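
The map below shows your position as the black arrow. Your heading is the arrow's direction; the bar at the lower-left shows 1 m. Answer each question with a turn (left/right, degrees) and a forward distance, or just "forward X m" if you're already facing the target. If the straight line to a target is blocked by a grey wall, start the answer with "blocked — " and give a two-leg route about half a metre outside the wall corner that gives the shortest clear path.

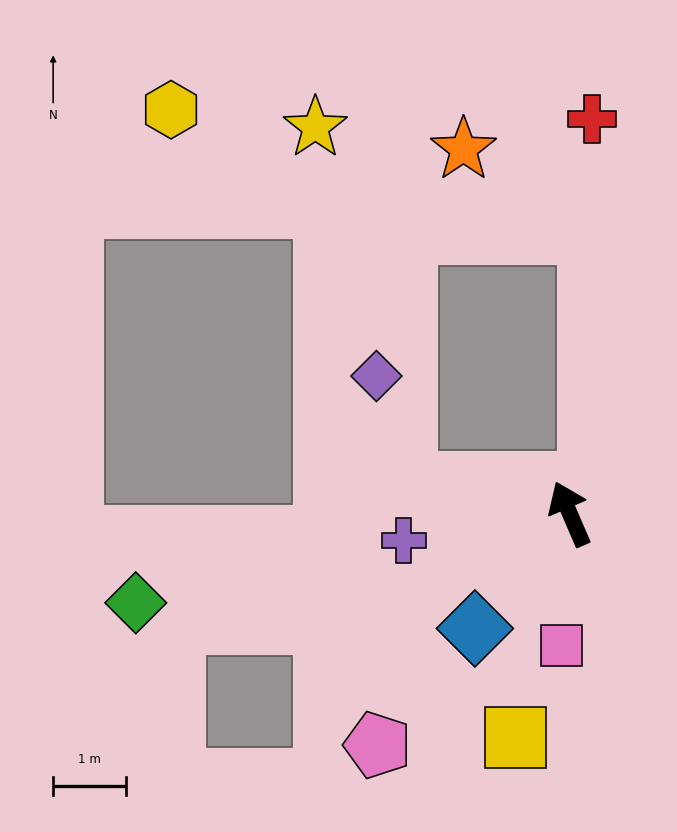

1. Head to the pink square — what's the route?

turn left 153°, forward 1.8 m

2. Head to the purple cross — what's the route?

turn left 76°, forward 2.3 m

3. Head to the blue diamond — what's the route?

turn left 117°, forward 2.0 m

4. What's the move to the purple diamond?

blocked — turn left 56°, forward 2.3 m, then turn right 64°, forward 1.5 m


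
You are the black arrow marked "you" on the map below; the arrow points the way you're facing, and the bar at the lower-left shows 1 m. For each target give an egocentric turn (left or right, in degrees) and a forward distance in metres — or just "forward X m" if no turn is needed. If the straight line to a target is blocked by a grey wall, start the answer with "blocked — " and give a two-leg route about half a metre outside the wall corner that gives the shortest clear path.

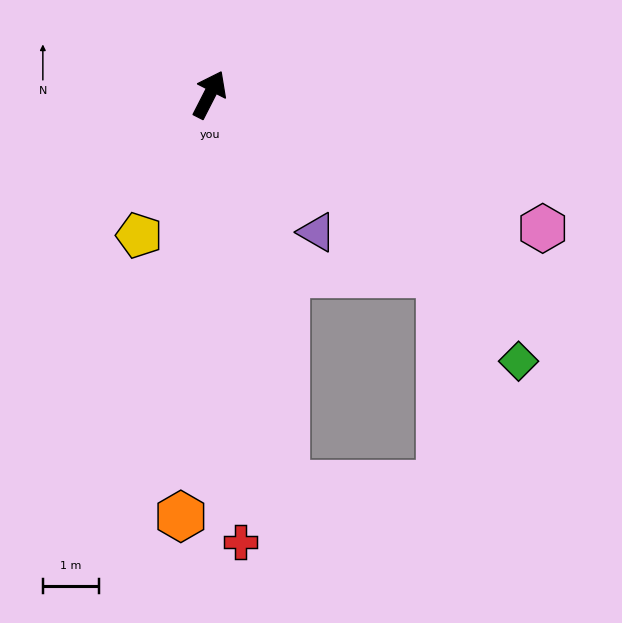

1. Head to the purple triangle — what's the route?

turn right 115°, forward 3.1 m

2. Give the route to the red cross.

turn right 149°, forward 7.9 m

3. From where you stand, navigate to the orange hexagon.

turn right 157°, forward 7.5 m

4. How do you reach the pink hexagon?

turn right 85°, forward 6.3 m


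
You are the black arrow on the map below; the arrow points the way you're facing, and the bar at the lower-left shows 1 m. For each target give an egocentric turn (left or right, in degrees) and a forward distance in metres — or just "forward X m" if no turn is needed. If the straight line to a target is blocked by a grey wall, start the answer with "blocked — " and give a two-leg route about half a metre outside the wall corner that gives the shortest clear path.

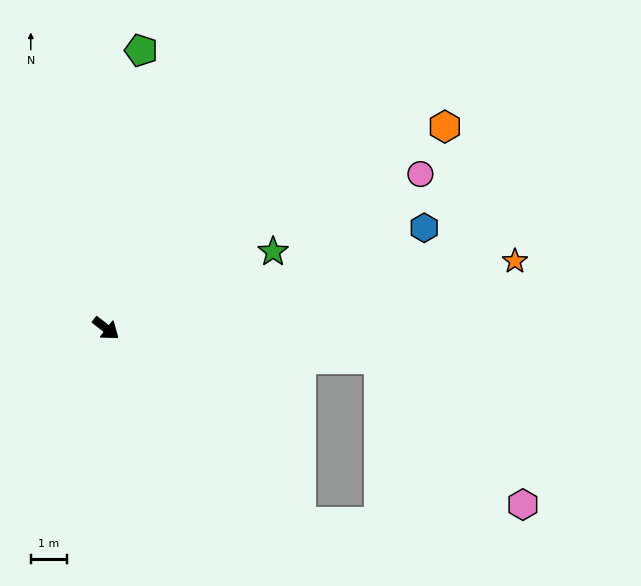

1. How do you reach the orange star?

turn left 47°, forward 11.3 m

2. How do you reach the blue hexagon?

turn left 55°, forward 9.1 m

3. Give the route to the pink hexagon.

blocked — turn left 32°, forward 7.5 m, then turn right 40°, forward 5.6 m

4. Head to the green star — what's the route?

turn left 63°, forward 5.0 m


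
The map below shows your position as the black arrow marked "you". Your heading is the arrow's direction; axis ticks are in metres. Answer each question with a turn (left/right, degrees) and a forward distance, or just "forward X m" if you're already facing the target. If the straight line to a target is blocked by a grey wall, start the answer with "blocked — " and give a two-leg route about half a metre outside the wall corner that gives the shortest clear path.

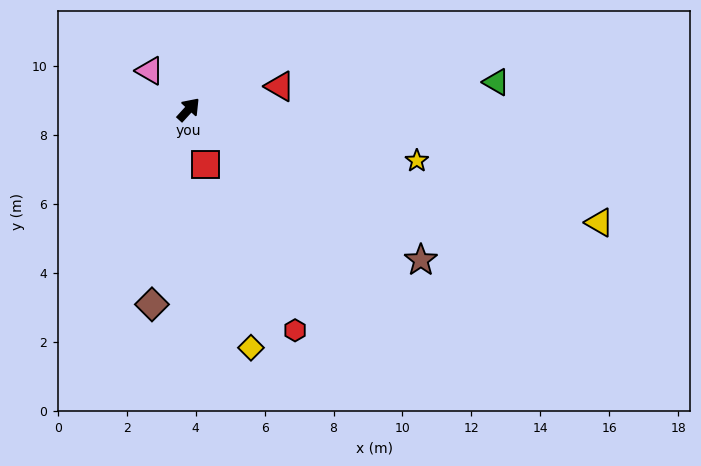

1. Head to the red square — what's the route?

turn right 120°, forward 1.7 m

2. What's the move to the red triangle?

turn right 33°, forward 2.7 m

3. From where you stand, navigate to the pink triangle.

turn left 87°, forward 1.6 m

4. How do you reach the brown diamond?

turn right 148°, forward 5.8 m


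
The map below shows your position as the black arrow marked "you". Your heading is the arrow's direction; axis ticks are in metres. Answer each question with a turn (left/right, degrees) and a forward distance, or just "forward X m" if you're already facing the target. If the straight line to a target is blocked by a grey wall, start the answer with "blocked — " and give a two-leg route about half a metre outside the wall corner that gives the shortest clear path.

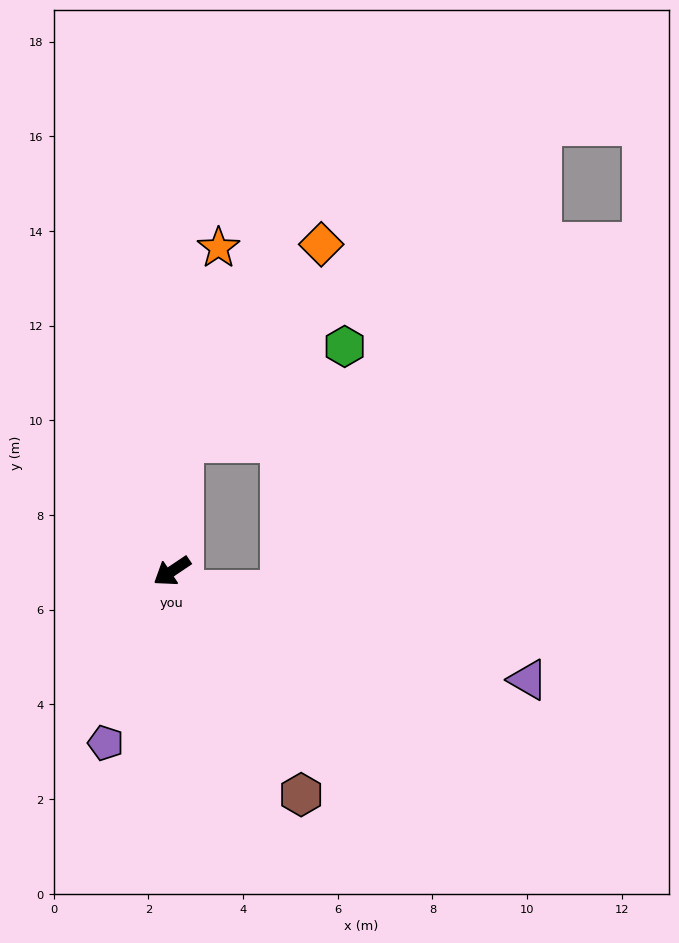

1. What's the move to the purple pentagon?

turn left 35°, forward 3.9 m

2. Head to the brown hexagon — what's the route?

turn left 86°, forward 5.5 m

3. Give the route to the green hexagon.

blocked — turn right 129°, forward 2.7 m, then turn right 54°, forward 4.0 m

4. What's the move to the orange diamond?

blocked — turn right 129°, forward 2.7 m, then turn right 30°, forward 5.1 m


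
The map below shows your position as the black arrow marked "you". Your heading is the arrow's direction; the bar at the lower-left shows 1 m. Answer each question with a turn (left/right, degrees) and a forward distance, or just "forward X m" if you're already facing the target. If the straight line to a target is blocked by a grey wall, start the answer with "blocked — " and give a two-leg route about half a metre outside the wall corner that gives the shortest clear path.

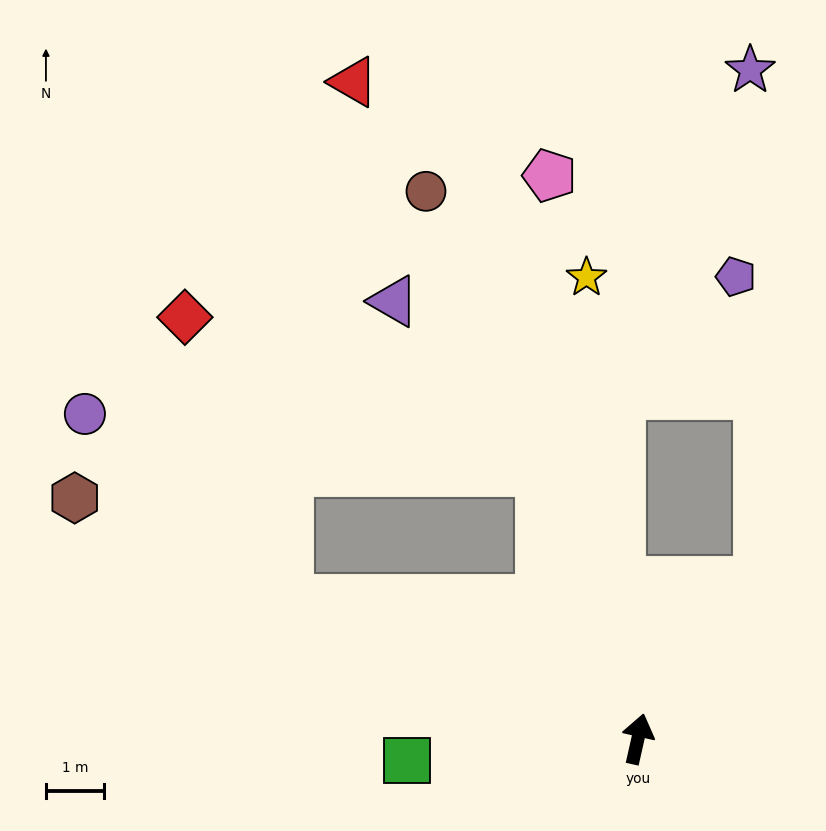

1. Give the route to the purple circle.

blocked — turn left 81°, forward 6.5 m, then turn right 21°, forward 4.7 m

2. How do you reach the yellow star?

turn left 19°, forward 8.0 m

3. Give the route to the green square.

turn left 108°, forward 4.0 m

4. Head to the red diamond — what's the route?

blocked — turn left 33°, forward 4.9 m, then turn left 46°, forward 6.6 m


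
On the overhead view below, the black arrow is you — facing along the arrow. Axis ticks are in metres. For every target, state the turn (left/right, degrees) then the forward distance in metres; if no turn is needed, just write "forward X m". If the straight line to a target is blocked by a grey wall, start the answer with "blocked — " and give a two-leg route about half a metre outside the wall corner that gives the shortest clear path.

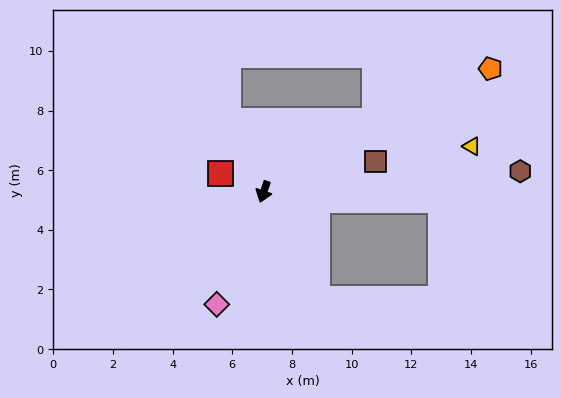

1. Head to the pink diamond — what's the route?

turn right 4°, forward 4.1 m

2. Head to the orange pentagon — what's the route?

turn left 137°, forward 8.7 m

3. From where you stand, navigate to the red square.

turn right 94°, forward 1.6 m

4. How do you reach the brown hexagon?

turn left 113°, forward 8.6 m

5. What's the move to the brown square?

turn left 124°, forward 3.9 m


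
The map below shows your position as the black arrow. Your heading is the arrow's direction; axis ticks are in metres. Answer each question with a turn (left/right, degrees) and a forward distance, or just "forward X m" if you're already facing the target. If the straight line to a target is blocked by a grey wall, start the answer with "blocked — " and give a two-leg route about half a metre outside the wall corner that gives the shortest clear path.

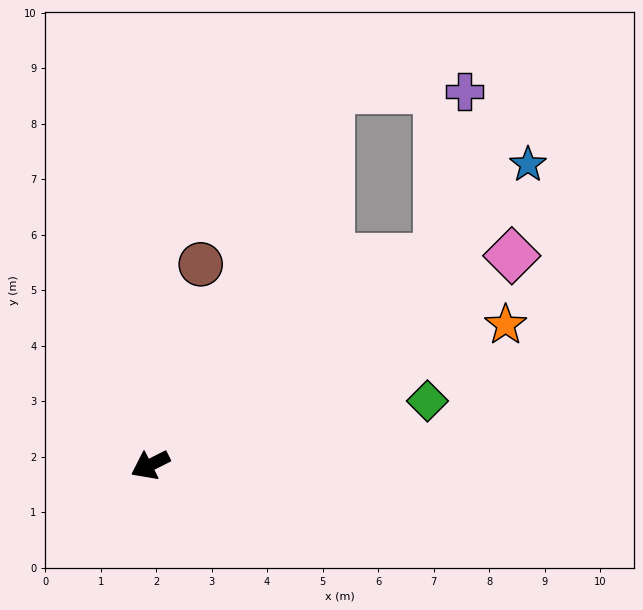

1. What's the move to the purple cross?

blocked — turn right 171°, forward 6.4 m, then turn left 45°, forward 3.0 m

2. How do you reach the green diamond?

turn left 166°, forward 5.1 m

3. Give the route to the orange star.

turn left 175°, forward 6.9 m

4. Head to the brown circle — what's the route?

turn right 131°, forward 3.7 m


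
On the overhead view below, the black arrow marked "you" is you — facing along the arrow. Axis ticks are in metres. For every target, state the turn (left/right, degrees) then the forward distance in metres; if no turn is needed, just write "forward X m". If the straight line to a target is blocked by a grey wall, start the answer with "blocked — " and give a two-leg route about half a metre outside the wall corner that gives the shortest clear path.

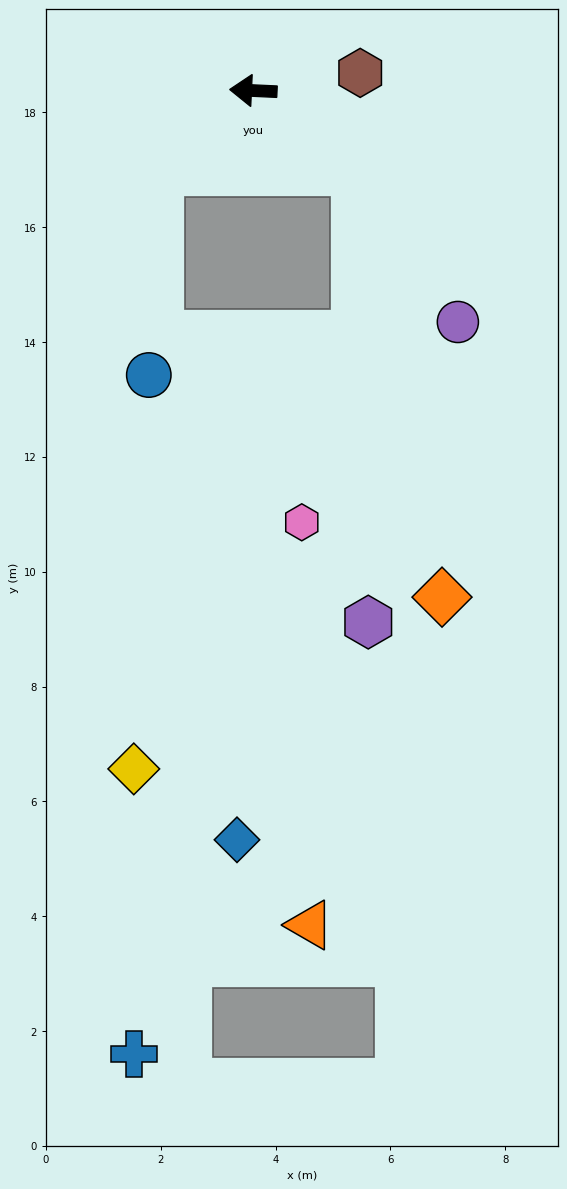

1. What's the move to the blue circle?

blocked — turn left 43°, forward 2.2 m, then turn left 47°, forward 3.5 m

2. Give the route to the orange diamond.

blocked — turn left 144°, forward 2.3 m, then turn right 40°, forward 7.6 m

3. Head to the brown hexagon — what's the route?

turn right 168°, forward 1.9 m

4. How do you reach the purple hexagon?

blocked — turn left 144°, forward 2.3 m, then turn right 50°, forward 7.8 m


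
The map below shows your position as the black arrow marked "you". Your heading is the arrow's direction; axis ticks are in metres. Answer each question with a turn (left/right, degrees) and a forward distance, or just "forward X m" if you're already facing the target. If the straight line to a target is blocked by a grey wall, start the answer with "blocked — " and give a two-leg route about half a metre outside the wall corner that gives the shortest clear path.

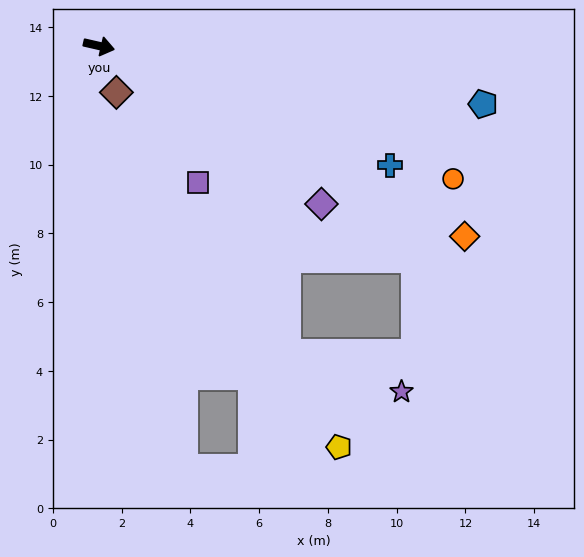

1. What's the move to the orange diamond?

turn right 15°, forward 12.0 m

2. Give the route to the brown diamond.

turn right 57°, forward 1.4 m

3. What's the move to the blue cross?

turn right 9°, forward 9.1 m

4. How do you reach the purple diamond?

turn right 22°, forward 7.9 m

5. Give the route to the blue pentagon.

turn left 4°, forward 11.3 m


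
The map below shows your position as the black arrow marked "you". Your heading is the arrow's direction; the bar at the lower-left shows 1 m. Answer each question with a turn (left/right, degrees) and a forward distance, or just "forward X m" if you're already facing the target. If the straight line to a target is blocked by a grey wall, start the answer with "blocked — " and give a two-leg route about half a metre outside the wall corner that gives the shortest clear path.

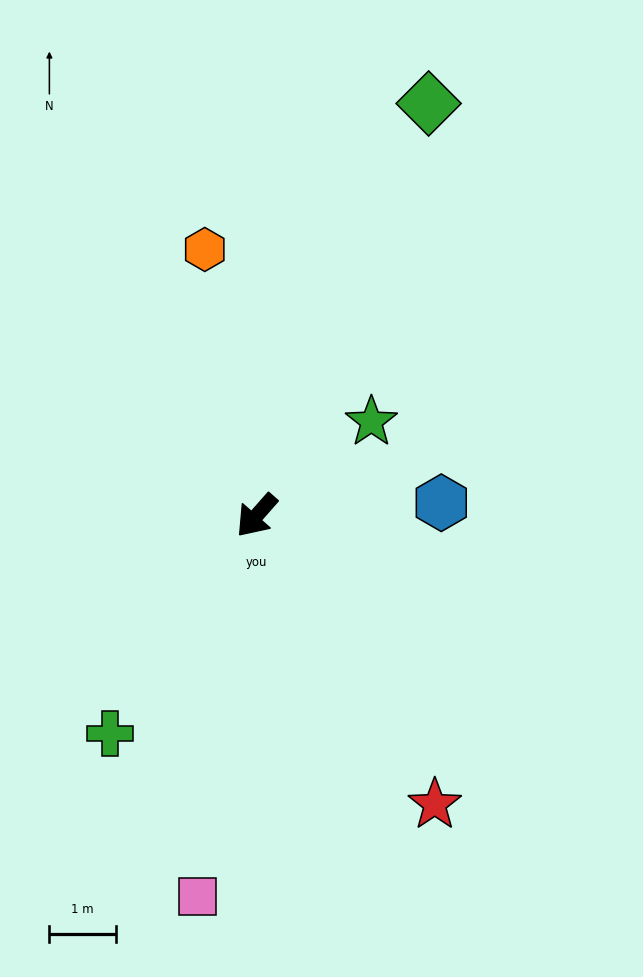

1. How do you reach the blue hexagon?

turn left 135°, forward 2.8 m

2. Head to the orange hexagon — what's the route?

turn right 128°, forward 4.1 m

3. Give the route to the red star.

turn left 73°, forward 5.1 m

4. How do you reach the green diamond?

turn right 161°, forward 6.7 m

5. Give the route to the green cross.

turn left 7°, forward 3.9 m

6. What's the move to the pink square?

turn left 32°, forward 5.8 m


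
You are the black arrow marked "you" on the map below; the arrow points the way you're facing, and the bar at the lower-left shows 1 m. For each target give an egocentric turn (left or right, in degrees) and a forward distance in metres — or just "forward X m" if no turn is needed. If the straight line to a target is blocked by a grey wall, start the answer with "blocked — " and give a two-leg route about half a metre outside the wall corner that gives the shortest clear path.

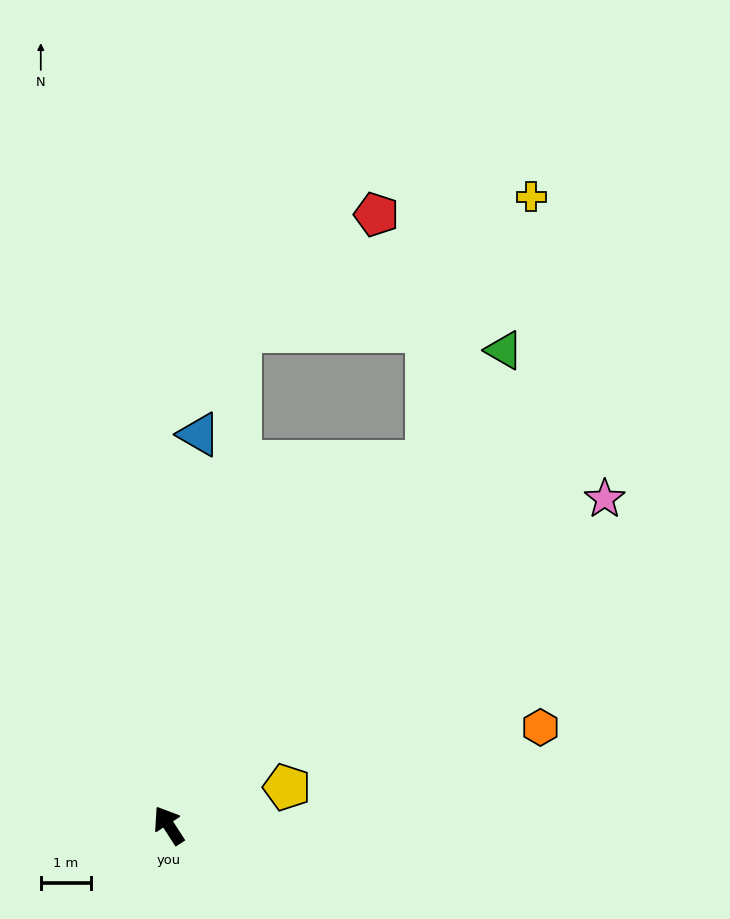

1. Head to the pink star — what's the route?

turn right 86°, forward 10.8 m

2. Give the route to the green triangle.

turn right 68°, forward 11.5 m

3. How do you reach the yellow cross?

blocked — turn right 68°, forward 8.8 m, then turn left 14°, forward 5.6 m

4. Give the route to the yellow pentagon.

turn right 105°, forward 2.5 m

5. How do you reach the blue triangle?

turn right 37°, forward 7.7 m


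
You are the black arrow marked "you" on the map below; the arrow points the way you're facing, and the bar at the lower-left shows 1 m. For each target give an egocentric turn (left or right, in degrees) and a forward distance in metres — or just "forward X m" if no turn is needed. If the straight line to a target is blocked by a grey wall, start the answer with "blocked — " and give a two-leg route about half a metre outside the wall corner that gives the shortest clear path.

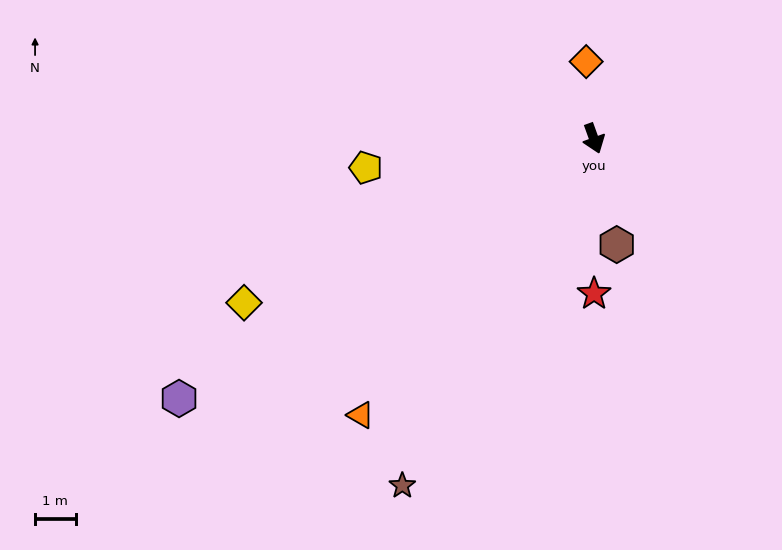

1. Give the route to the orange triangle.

turn right 60°, forward 8.9 m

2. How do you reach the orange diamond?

turn left 166°, forward 1.9 m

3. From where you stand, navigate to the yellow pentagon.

turn right 103°, forward 5.6 m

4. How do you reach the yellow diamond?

turn right 85°, forward 9.5 m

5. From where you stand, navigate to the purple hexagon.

turn right 78°, forward 12.0 m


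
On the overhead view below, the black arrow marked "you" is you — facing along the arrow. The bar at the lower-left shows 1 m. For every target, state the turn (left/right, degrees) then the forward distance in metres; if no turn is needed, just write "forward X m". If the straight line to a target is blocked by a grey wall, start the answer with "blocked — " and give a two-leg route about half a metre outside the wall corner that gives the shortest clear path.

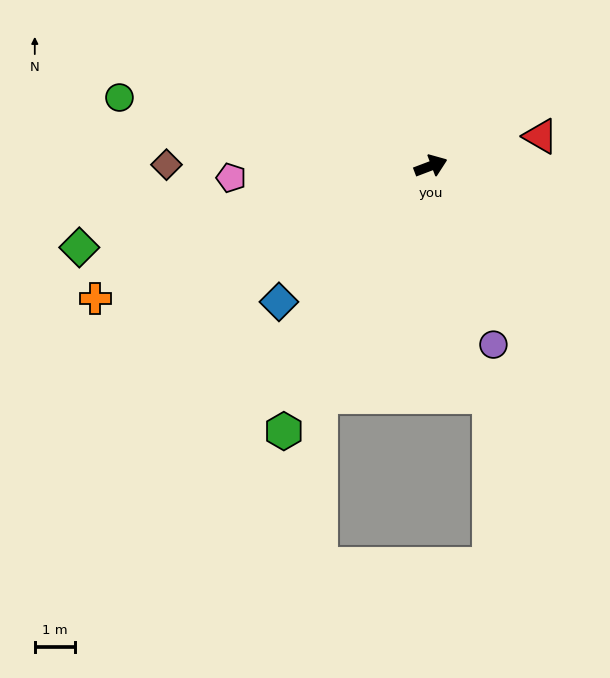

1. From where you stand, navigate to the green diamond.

turn left 172°, forward 9.0 m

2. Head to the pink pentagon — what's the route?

turn left 163°, forward 5.0 m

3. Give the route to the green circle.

turn left 147°, forward 7.9 m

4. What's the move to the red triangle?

turn right 6°, forward 2.8 m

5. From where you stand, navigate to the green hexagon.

turn right 140°, forward 7.5 m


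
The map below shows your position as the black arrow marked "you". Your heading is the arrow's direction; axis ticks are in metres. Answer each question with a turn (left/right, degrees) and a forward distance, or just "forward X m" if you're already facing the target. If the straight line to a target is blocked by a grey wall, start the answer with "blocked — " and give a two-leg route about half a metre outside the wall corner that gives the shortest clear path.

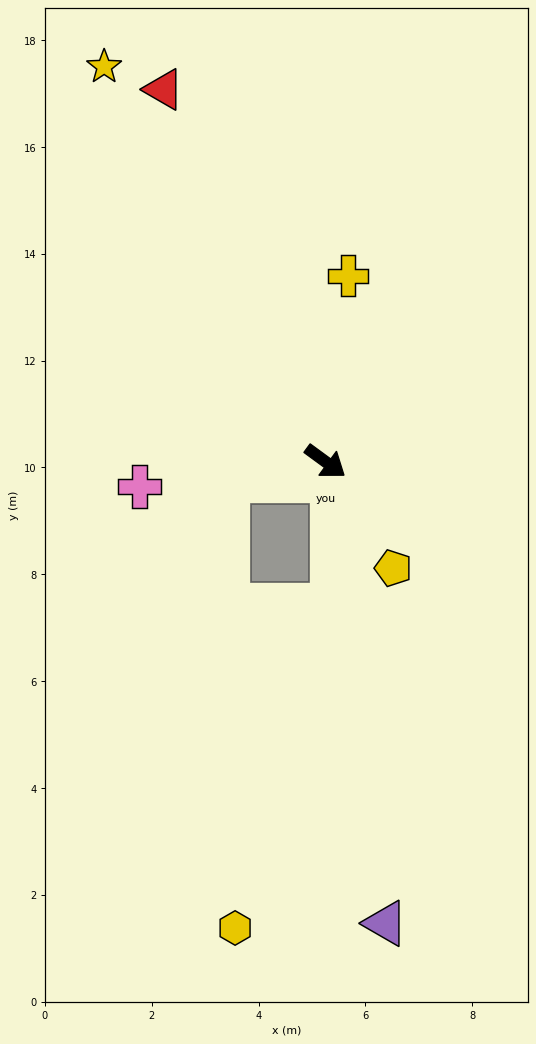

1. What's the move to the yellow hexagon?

blocked — turn right 133°, forward 1.9 m, then turn left 80°, forward 8.4 m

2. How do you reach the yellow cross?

turn left 119°, forward 3.5 m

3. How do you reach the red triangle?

turn left 150°, forward 7.6 m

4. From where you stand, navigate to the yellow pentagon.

turn right 21°, forward 2.4 m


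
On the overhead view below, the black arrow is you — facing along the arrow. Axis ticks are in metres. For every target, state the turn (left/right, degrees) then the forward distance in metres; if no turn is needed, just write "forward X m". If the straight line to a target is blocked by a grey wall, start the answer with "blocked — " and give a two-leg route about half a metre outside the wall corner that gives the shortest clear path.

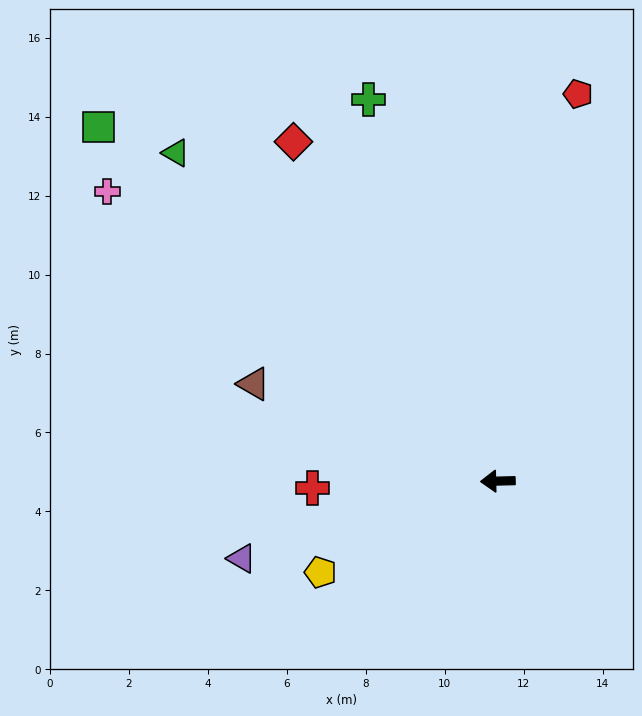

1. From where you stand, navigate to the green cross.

turn right 73°, forward 10.2 m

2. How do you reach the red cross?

forward 4.7 m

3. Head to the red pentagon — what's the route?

turn right 103°, forward 10.0 m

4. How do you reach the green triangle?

turn right 47°, forward 11.6 m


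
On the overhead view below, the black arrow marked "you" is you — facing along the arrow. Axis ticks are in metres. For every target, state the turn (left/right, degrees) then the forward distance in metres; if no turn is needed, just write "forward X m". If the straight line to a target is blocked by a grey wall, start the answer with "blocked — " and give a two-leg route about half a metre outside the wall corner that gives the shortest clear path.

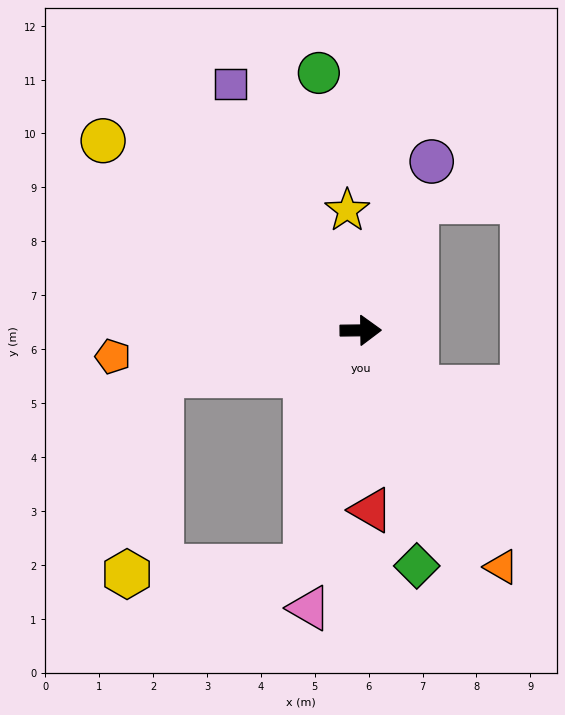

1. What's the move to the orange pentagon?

turn right 175°, forward 4.6 m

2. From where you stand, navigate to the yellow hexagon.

blocked — turn right 168°, forward 3.8 m, then turn left 68°, forward 3.8 m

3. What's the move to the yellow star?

turn left 96°, forward 2.2 m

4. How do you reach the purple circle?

turn left 67°, forward 3.4 m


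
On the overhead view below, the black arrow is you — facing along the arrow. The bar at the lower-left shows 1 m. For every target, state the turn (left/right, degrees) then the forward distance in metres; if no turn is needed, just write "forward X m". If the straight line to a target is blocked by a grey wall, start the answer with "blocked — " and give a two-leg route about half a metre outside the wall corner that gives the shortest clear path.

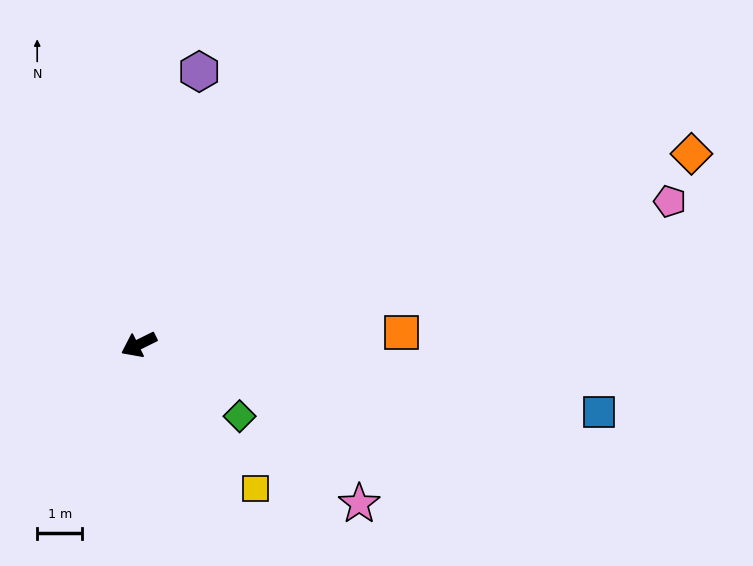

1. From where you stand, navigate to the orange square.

turn left 156°, forward 5.8 m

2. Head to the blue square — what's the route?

turn left 145°, forward 10.3 m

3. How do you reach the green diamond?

turn left 118°, forward 2.7 m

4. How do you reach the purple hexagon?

turn right 129°, forward 6.2 m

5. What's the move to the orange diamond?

turn left 173°, forward 12.9 m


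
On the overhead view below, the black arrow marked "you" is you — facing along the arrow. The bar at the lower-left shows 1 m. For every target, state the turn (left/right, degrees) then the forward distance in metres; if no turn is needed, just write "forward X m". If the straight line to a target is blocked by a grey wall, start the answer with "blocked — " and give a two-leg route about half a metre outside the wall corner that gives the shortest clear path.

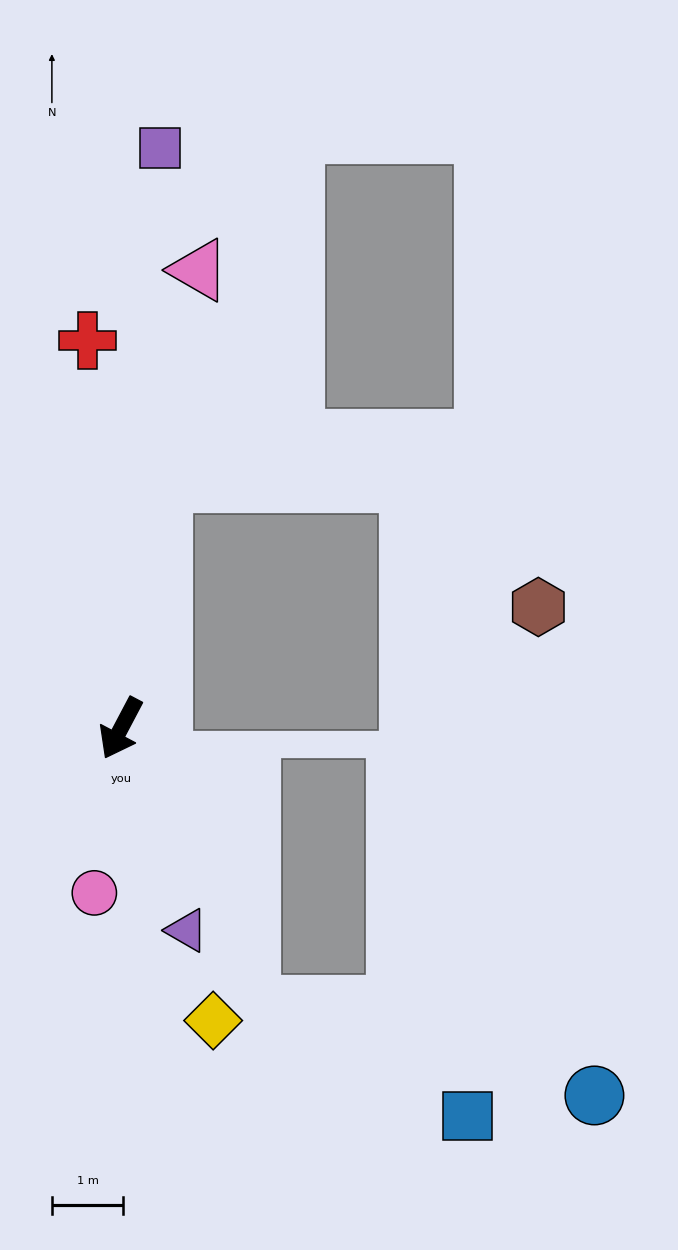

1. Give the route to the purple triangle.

turn left 46°, forward 3.0 m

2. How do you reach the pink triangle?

turn right 162°, forward 6.5 m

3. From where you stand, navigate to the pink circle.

turn left 19°, forward 2.3 m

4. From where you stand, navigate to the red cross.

turn right 147°, forward 5.5 m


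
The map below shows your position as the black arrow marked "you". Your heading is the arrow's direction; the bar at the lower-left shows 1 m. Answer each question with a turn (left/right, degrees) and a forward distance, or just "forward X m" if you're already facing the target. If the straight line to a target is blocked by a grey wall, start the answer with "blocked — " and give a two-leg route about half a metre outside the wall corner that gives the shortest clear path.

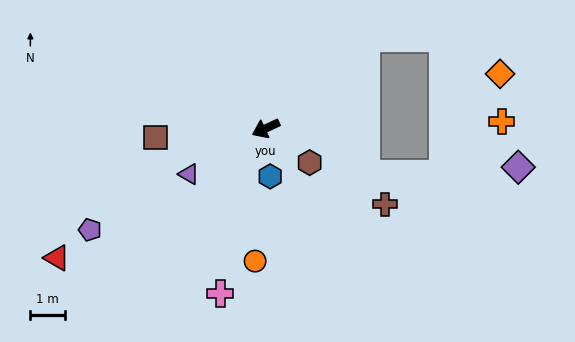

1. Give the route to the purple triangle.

turn left 6°, forward 2.6 m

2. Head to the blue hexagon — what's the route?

turn left 70°, forward 1.4 m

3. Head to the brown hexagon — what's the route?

turn left 117°, forward 1.6 m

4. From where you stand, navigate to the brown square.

turn right 20°, forward 3.2 m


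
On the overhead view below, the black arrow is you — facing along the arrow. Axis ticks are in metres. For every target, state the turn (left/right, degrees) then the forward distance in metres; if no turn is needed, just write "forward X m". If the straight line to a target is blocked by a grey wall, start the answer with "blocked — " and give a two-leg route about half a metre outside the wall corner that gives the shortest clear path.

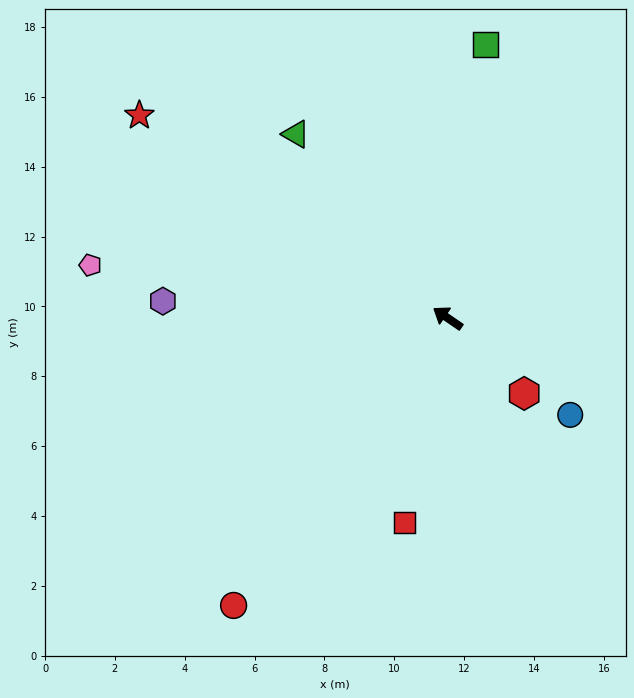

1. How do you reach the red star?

forward 10.6 m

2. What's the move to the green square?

turn right 64°, forward 7.9 m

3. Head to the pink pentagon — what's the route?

turn left 26°, forward 10.3 m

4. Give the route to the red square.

turn left 113°, forward 6.0 m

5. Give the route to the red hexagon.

turn left 170°, forward 3.1 m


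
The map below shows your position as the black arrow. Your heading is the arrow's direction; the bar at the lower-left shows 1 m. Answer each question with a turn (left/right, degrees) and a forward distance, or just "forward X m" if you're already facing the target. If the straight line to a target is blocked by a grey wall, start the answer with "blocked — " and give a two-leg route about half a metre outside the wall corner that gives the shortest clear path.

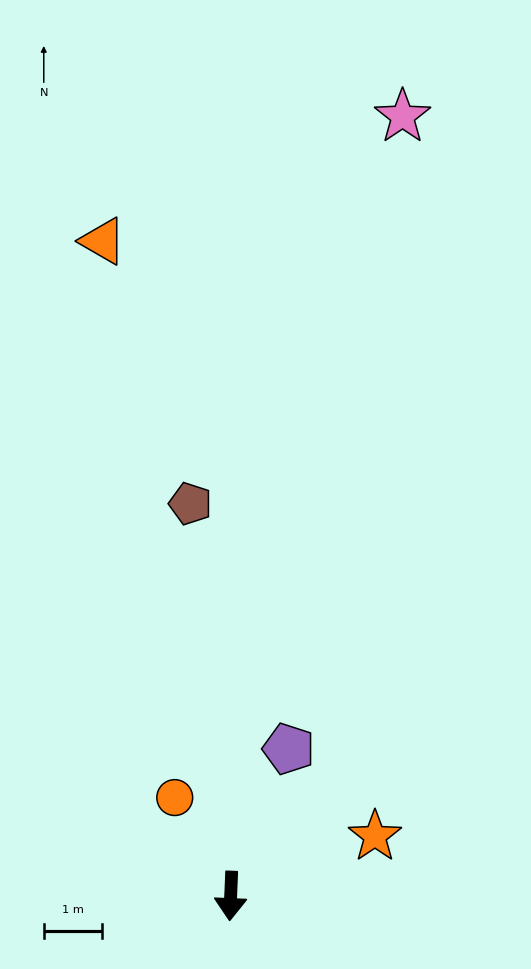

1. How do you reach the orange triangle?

turn right 167°, forward 11.5 m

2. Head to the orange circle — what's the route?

turn right 148°, forward 2.0 m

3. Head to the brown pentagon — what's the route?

turn right 172°, forward 6.8 m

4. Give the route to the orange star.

turn left 115°, forward 2.7 m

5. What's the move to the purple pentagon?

turn left 161°, forward 2.7 m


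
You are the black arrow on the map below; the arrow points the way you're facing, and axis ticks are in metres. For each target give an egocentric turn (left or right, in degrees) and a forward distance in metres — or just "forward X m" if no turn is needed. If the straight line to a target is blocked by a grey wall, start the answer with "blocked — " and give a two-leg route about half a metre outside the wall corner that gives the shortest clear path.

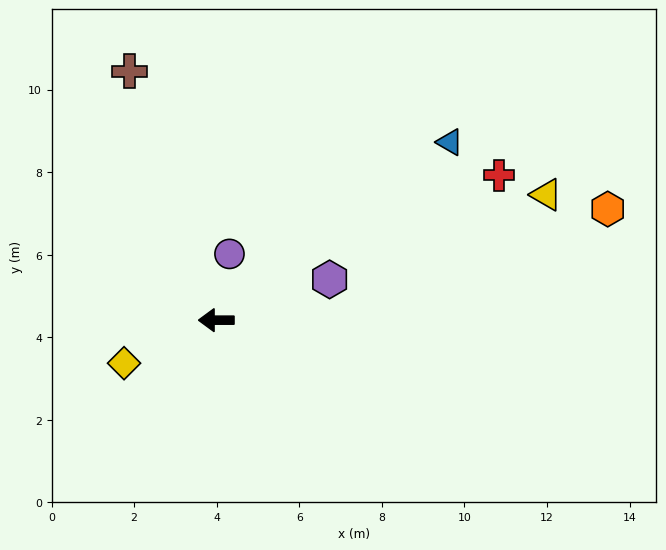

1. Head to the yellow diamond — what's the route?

turn left 25°, forward 2.5 m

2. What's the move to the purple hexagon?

turn right 160°, forward 2.9 m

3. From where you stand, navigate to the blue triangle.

turn right 143°, forward 7.1 m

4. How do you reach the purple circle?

turn right 101°, forward 1.6 m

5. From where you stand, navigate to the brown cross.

turn right 71°, forward 6.4 m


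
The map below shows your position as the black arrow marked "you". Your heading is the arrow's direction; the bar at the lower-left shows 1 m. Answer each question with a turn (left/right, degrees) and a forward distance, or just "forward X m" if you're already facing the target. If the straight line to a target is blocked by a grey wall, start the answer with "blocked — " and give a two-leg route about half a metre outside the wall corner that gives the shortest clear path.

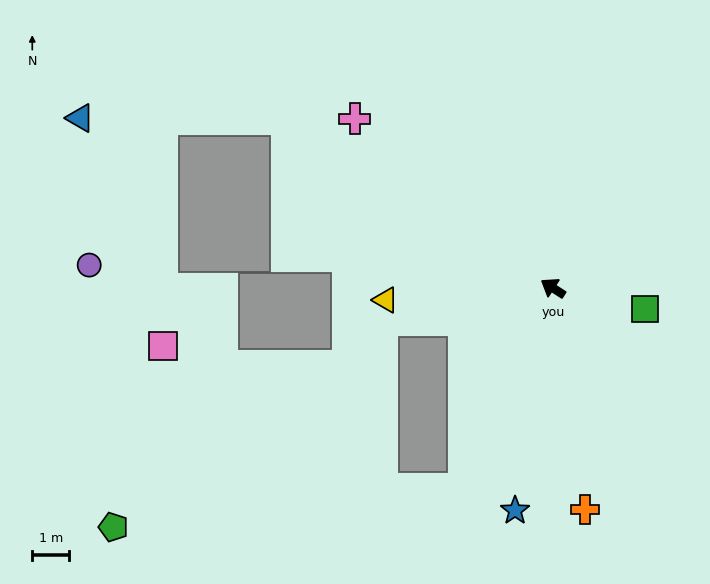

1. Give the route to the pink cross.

turn right 8°, forward 7.1 m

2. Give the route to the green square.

turn right 160°, forward 2.6 m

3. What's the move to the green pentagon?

blocked — turn left 99°, forward 5.9 m, then turn right 60°, forward 9.6 m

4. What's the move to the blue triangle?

blocked — forward 8.5 m, then turn left 32°, forward 5.6 m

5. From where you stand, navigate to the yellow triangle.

turn left 37°, forward 4.5 m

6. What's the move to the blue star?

turn left 113°, forward 6.1 m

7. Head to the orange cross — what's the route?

turn left 131°, forward 6.1 m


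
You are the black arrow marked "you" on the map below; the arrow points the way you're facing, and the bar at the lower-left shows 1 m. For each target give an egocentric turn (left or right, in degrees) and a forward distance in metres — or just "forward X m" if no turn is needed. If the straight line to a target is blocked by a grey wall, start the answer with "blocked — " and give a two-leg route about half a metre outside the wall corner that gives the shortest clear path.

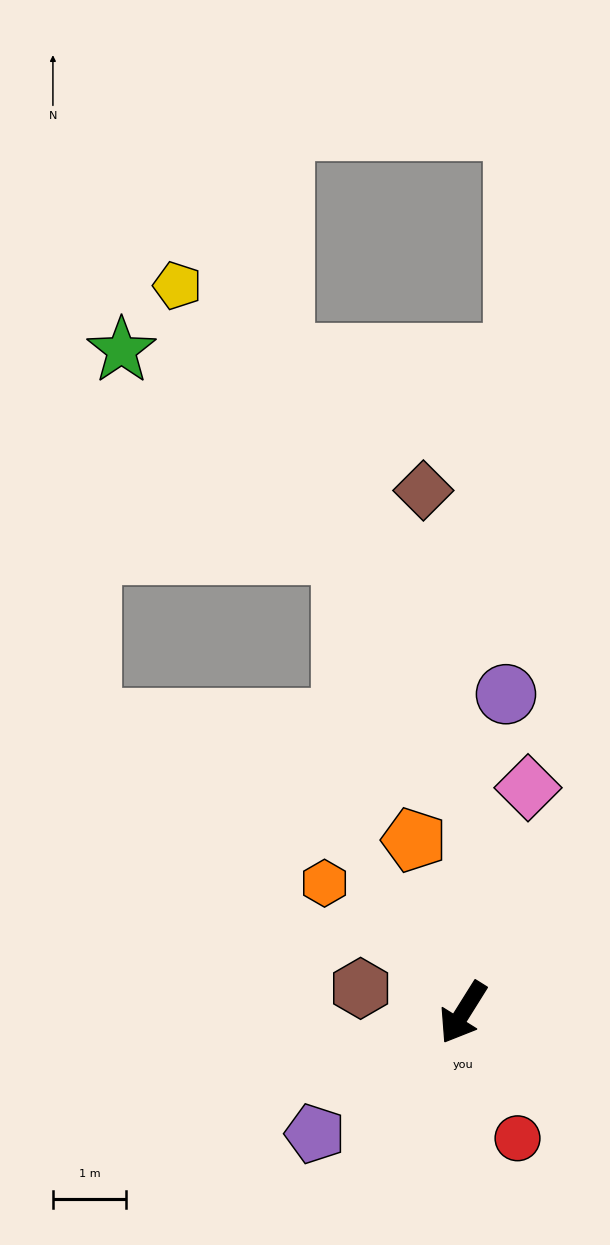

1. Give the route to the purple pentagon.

turn right 19°, forward 2.6 m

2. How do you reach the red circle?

turn left 55°, forward 1.9 m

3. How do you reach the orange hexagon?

turn right 101°, forward 2.6 m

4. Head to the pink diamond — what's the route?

turn right 164°, forward 3.2 m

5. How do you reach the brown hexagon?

turn right 71°, forward 1.4 m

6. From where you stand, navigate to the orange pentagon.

turn right 132°, forward 2.5 m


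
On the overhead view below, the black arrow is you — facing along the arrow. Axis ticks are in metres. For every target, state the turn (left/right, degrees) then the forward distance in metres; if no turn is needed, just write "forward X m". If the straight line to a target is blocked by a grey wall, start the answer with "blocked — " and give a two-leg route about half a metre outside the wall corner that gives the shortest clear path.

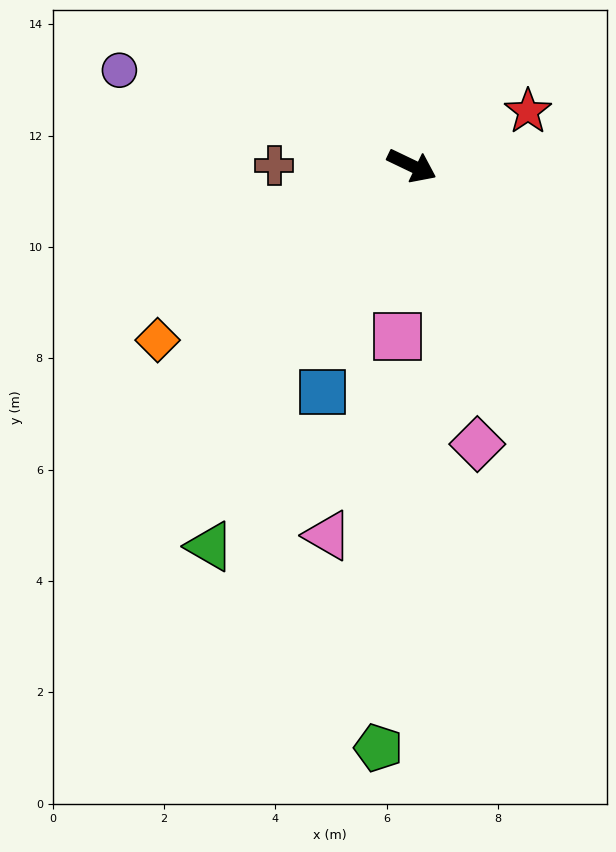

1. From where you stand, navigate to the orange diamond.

turn right 120°, forward 5.5 m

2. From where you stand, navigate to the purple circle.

turn right 172°, forward 5.5 m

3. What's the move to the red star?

turn left 51°, forward 2.3 m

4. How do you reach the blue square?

turn right 86°, forward 4.4 m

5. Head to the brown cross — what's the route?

turn right 154°, forward 2.5 m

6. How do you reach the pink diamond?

turn right 51°, forward 5.1 m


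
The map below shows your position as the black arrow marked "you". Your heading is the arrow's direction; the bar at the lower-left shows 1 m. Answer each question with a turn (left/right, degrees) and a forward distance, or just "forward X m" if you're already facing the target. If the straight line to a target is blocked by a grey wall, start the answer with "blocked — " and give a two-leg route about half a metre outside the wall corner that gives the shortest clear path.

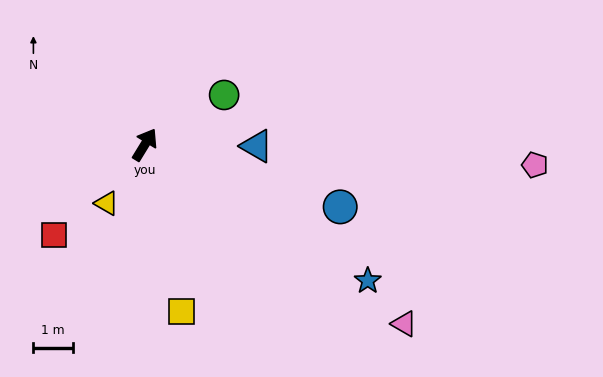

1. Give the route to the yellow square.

turn right 136°, forward 4.3 m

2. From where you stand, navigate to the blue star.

turn right 90°, forward 6.6 m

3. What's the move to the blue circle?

turn right 76°, forward 5.2 m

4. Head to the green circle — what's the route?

turn right 26°, forward 2.4 m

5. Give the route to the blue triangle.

turn right 59°, forward 2.8 m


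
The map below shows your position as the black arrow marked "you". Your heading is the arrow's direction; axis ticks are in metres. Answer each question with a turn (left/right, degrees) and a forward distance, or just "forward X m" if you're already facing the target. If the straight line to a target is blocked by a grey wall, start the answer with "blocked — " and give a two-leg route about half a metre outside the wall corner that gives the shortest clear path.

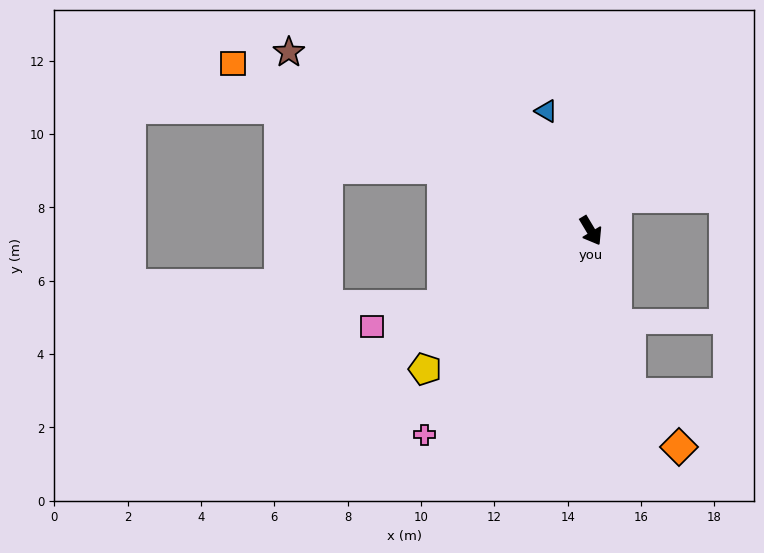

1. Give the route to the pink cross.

turn right 70°, forward 7.2 m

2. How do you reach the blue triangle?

turn left 169°, forward 3.5 m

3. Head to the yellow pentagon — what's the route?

turn right 81°, forward 5.9 m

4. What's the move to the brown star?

turn right 152°, forward 9.6 m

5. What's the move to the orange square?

turn right 146°, forward 10.8 m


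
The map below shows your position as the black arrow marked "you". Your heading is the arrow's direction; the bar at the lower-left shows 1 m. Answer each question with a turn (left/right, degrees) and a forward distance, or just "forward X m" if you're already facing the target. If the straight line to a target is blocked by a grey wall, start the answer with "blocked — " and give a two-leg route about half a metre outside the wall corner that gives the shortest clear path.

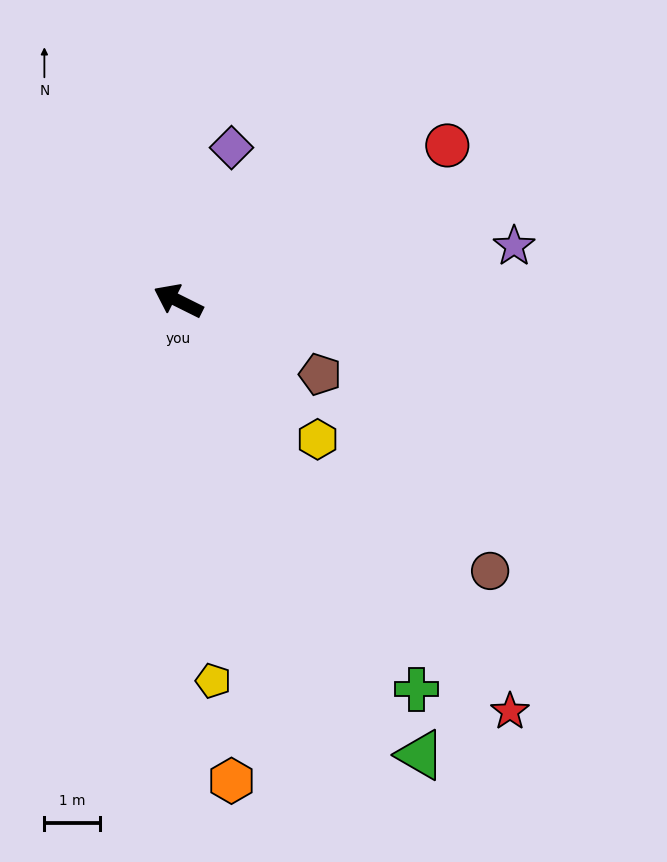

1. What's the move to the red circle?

turn right 124°, forward 5.6 m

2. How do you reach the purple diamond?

turn right 83°, forward 2.9 m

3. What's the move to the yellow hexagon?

turn left 162°, forward 3.5 m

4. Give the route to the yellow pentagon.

turn left 122°, forward 6.8 m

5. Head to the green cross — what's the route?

turn left 148°, forward 8.2 m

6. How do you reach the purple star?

turn right 144°, forward 6.1 m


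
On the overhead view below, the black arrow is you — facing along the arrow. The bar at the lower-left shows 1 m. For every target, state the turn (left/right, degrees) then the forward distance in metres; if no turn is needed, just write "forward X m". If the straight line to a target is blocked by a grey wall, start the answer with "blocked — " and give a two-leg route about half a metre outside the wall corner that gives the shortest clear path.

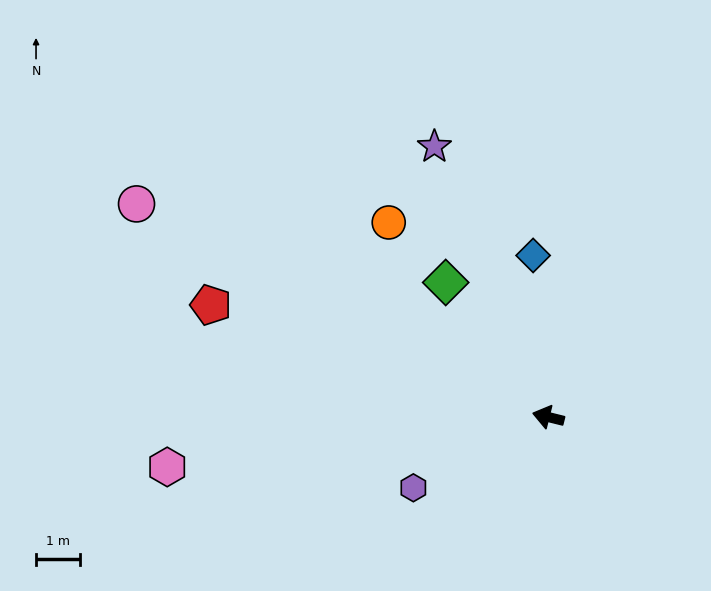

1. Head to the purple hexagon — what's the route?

turn left 42°, forward 3.5 m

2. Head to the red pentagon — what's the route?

turn right 4°, forward 8.2 m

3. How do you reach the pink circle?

turn right 13°, forward 10.7 m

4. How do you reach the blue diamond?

turn right 71°, forward 3.7 m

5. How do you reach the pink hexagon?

turn left 21°, forward 8.8 m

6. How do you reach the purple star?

turn right 53°, forward 6.8 m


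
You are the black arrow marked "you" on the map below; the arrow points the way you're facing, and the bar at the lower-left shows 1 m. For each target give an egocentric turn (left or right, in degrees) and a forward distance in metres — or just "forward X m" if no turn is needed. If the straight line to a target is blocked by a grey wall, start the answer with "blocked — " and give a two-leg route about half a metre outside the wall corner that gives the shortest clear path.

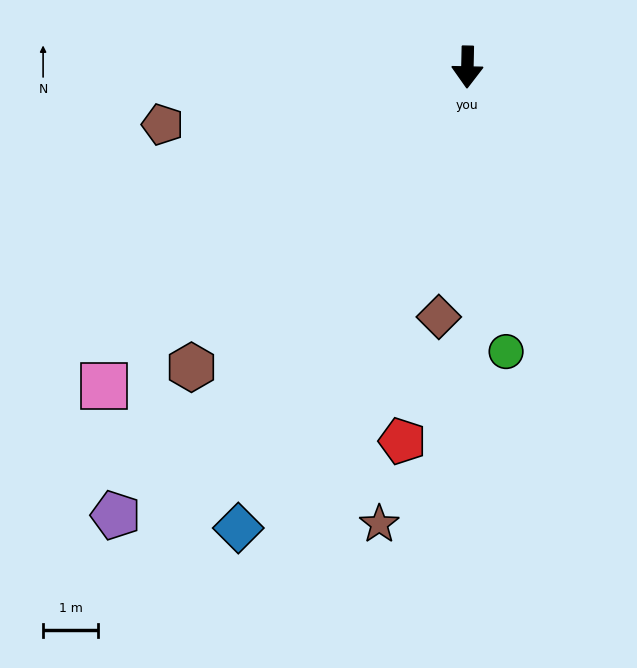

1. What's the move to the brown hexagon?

turn right 41°, forward 7.4 m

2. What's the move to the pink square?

turn right 48°, forward 8.7 m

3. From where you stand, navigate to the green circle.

turn left 9°, forward 5.2 m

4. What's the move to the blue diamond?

turn right 25°, forward 9.3 m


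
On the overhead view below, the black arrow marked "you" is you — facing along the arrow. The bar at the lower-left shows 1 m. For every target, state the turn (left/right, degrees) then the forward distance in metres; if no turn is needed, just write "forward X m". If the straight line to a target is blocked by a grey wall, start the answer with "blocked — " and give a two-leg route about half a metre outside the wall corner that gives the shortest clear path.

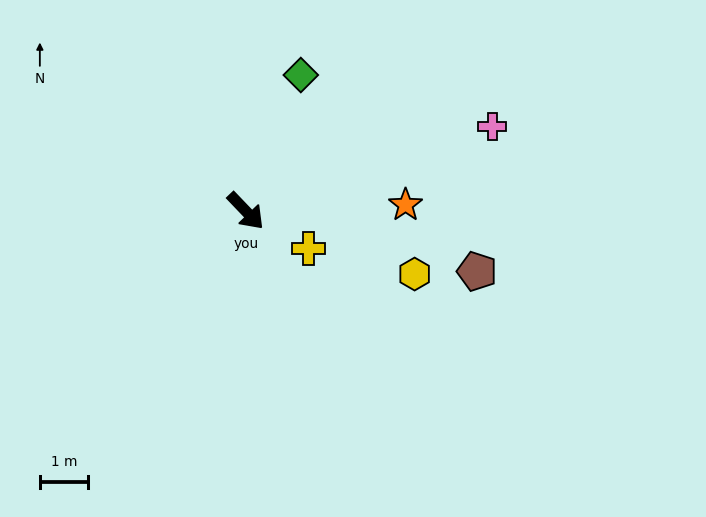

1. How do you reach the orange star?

turn left 48°, forward 3.3 m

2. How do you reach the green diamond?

turn left 114°, forward 3.0 m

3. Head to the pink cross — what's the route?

turn left 65°, forward 5.4 m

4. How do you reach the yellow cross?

turn left 15°, forward 1.5 m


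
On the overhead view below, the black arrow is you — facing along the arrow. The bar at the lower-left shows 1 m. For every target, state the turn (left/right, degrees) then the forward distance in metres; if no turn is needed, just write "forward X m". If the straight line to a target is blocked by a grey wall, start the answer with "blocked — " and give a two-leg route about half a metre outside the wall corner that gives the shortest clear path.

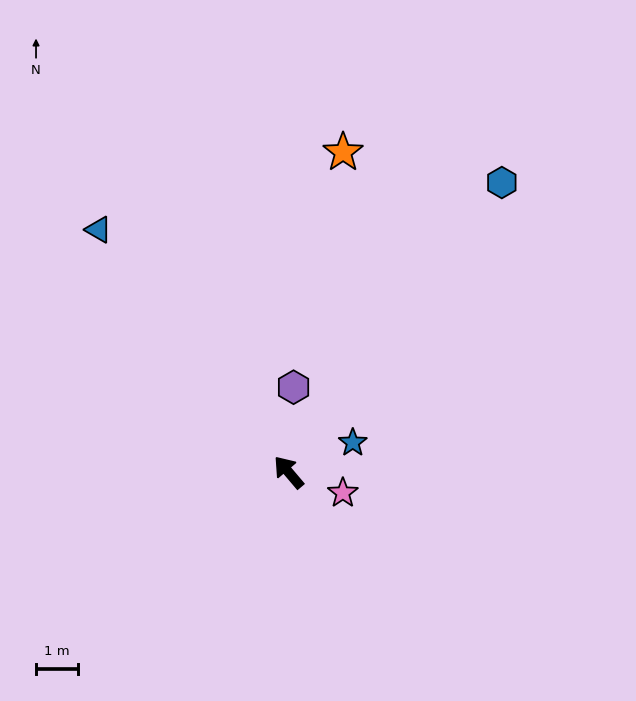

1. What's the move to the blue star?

turn right 106°, forward 1.7 m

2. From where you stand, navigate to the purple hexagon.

turn right 44°, forward 2.0 m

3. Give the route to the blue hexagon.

turn right 77°, forward 8.5 m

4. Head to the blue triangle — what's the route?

turn right 2°, forward 7.3 m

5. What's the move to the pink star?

turn right 151°, forward 1.4 m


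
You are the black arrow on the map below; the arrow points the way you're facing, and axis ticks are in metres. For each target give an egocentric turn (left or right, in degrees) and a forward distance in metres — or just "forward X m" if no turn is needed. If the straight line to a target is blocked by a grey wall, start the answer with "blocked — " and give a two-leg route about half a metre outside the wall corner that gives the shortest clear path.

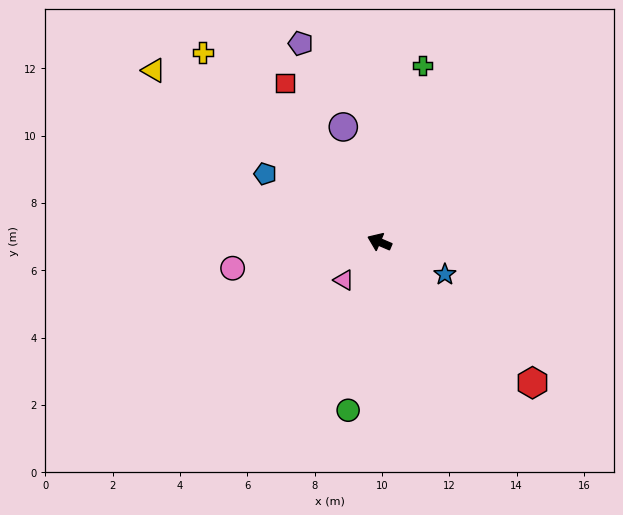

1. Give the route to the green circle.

turn left 103°, forward 5.1 m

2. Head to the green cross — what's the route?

turn right 80°, forward 5.4 m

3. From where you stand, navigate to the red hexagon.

turn left 161°, forward 6.2 m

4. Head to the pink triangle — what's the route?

turn left 70°, forward 1.5 m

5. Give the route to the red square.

turn right 36°, forward 5.5 m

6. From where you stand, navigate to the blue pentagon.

turn right 8°, forward 4.0 m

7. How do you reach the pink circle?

turn left 33°, forward 4.4 m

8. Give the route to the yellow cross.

turn right 24°, forward 7.7 m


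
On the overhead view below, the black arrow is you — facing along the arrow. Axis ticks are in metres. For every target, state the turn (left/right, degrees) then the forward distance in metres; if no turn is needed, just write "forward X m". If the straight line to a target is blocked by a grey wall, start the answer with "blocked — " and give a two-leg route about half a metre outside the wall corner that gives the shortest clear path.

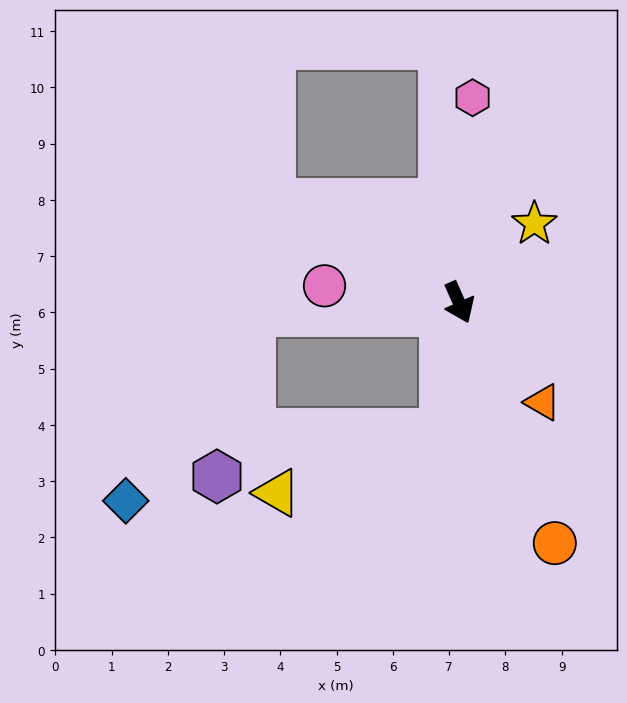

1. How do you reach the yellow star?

turn left 112°, forward 1.9 m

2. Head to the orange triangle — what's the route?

turn left 16°, forward 2.3 m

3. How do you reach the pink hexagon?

turn left 152°, forward 3.6 m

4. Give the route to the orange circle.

turn right 2°, forward 4.6 m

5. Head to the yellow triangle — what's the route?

blocked — turn right 31°, forward 2.3 m, then turn right 63°, forward 3.1 m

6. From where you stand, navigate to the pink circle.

turn right 121°, forward 2.4 m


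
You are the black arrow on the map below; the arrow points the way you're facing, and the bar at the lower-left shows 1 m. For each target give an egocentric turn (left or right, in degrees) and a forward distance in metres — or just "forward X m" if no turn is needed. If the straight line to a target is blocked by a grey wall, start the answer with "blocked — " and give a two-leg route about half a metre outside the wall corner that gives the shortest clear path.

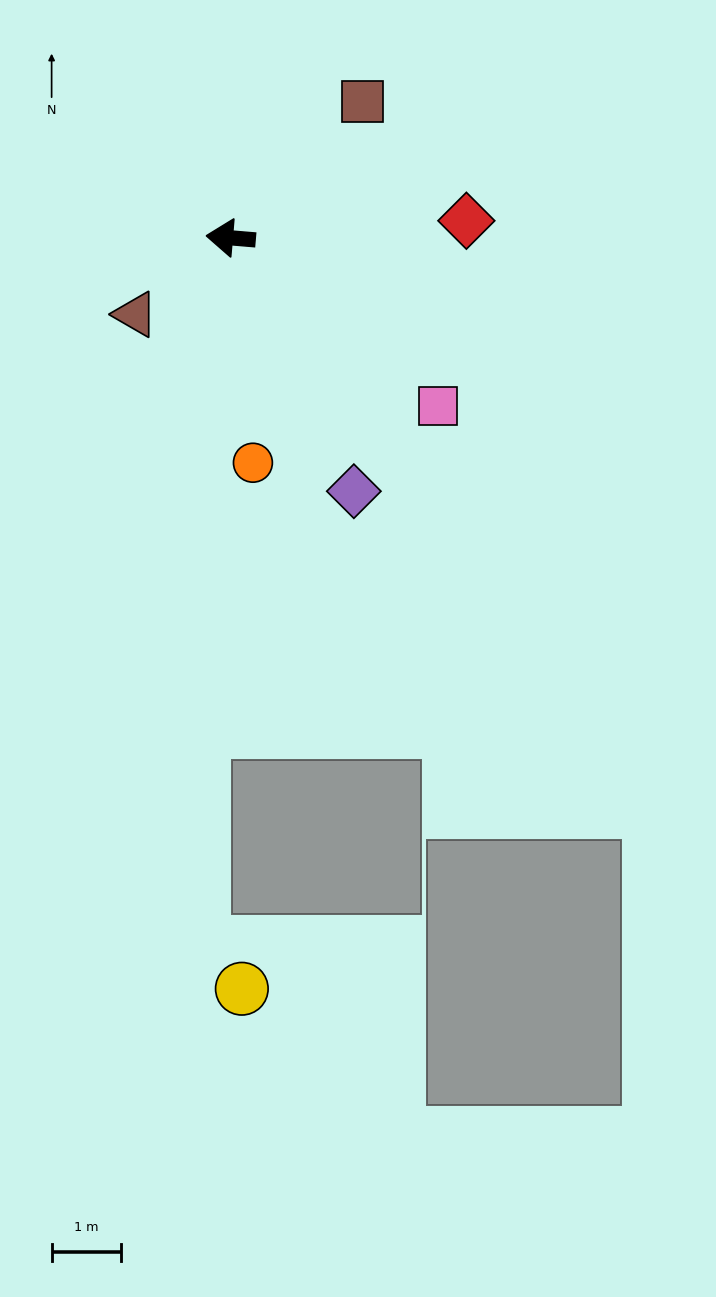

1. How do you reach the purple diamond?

turn left 121°, forward 4.1 m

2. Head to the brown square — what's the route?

turn right 129°, forward 2.7 m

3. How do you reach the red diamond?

turn right 171°, forward 3.4 m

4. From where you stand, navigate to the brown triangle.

turn left 44°, forward 1.8 m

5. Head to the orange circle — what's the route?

turn left 100°, forward 3.3 m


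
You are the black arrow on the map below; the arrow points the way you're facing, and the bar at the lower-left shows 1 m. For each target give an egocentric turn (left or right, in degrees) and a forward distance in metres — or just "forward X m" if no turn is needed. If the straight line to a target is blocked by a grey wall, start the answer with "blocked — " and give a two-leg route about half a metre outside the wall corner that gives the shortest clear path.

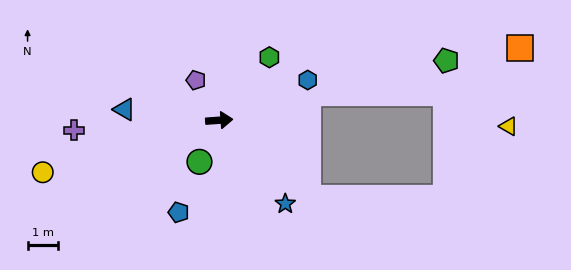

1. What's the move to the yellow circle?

turn right 168°, forward 6.0 m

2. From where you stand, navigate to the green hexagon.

turn left 47°, forward 2.6 m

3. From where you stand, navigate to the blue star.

turn right 56°, forward 3.5 m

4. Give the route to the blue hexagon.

turn left 20°, forward 3.2 m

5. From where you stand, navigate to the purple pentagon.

turn left 116°, forward 1.5 m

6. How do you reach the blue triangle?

turn left 169°, forward 3.1 m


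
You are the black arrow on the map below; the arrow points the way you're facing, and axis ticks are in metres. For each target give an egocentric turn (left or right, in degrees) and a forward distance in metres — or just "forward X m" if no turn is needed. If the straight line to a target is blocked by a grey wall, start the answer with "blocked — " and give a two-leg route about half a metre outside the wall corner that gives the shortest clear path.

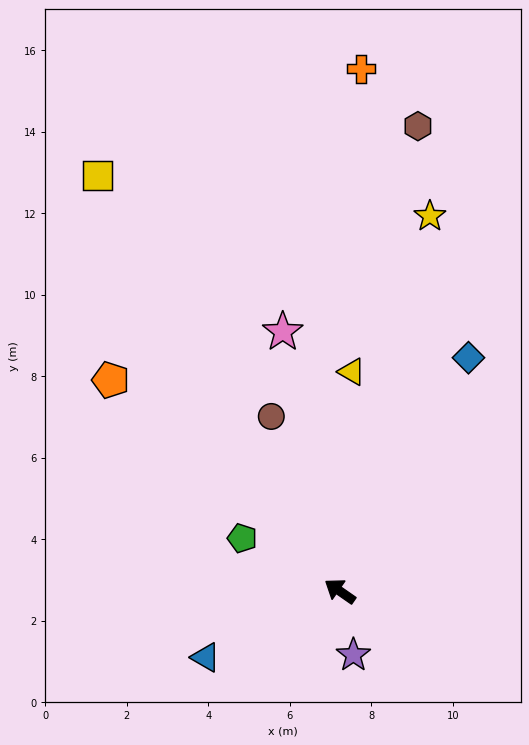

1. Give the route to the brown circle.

turn right 34°, forward 4.6 m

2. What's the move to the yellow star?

turn right 69°, forward 9.5 m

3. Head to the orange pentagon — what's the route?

turn right 8°, forward 7.6 m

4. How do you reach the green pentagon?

turn left 6°, forward 2.7 m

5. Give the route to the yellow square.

turn right 25°, forward 11.8 m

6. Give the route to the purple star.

turn left 137°, forward 1.6 m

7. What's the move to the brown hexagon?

turn right 65°, forward 11.6 m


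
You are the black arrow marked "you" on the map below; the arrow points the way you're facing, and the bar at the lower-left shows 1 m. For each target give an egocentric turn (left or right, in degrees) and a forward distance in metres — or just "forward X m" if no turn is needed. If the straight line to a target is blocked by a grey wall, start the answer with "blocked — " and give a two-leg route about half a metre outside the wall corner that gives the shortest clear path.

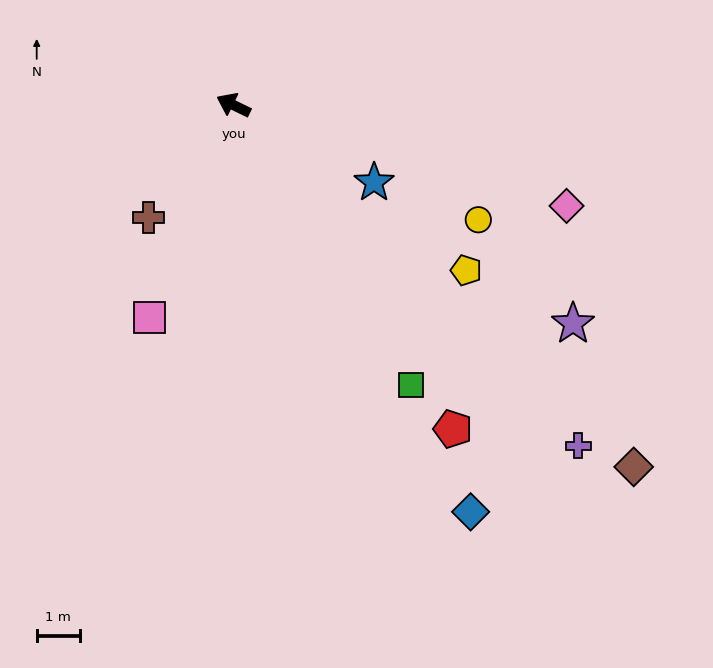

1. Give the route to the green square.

turn left 148°, forward 7.6 m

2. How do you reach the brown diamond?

turn left 164°, forward 12.4 m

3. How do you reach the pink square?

turn left 94°, forward 5.3 m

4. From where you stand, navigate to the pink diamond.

turn right 171°, forward 8.0 m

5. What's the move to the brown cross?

turn left 79°, forward 3.2 m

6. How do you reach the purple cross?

turn left 161°, forward 11.2 m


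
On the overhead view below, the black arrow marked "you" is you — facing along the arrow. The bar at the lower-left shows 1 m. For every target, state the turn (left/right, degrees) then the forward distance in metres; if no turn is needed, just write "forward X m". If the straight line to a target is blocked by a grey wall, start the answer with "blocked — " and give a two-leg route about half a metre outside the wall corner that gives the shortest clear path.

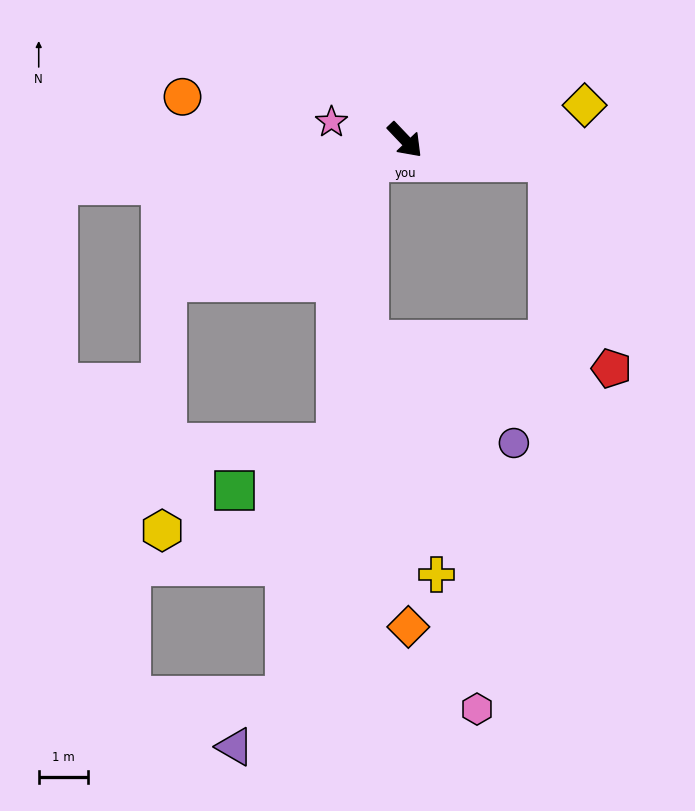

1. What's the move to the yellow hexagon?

blocked — turn right 103°, forward 5.7 m, then turn left 59°, forward 5.1 m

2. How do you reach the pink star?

turn right 147°, forward 1.5 m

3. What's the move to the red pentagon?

blocked — turn left 38°, forward 3.0 m, then turn right 65°, forward 4.4 m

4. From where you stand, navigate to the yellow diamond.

turn left 57°, forward 3.7 m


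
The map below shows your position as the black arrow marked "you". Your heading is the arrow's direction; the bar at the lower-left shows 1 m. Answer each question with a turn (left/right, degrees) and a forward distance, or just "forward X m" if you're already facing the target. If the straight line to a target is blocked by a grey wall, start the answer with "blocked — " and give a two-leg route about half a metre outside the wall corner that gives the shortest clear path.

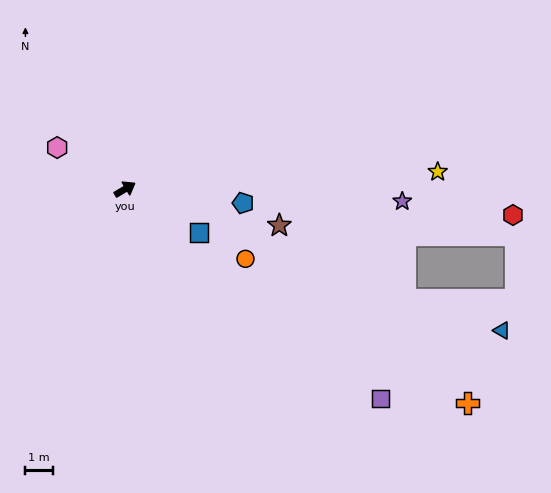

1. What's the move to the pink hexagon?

turn left 118°, forward 2.9 m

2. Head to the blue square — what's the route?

turn right 61°, forward 3.1 m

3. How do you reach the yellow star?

turn right 28°, forward 11.4 m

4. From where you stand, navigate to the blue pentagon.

turn right 37°, forward 4.3 m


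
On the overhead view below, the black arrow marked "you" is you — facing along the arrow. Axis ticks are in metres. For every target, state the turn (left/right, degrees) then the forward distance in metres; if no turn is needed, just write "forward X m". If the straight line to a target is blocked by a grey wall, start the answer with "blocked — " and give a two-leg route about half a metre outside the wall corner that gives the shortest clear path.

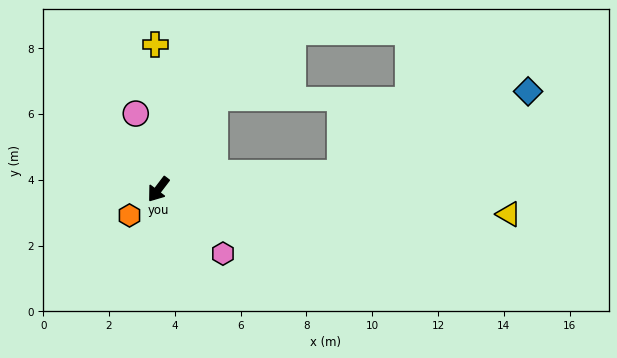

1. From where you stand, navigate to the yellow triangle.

turn left 123°, forward 10.7 m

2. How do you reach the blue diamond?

blocked — turn left 132°, forward 5.6 m, then turn left 19°, forward 6.2 m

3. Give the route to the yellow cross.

turn right 141°, forward 4.4 m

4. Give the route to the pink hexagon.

turn left 82°, forward 2.8 m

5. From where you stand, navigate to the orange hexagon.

turn right 11°, forward 1.2 m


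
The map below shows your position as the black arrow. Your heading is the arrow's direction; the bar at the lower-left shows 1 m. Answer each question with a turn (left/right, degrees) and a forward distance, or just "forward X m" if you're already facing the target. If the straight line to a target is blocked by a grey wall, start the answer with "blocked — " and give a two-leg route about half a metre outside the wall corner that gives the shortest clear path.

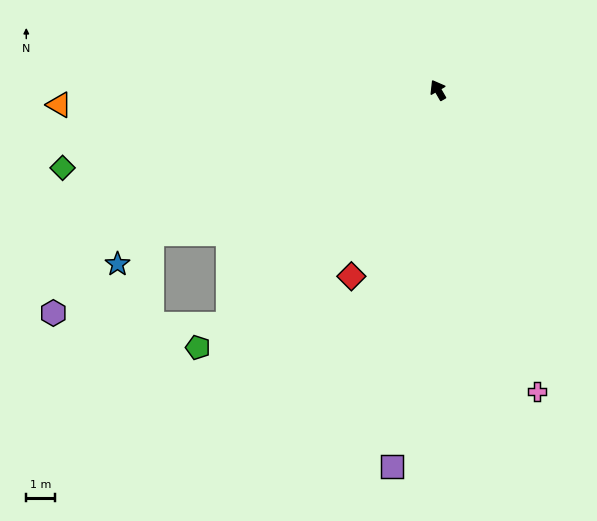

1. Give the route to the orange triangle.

turn left 62°, forward 13.0 m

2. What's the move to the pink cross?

turn left 168°, forward 10.9 m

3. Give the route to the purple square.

turn left 143°, forward 13.1 m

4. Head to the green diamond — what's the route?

turn left 72°, forward 13.2 m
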